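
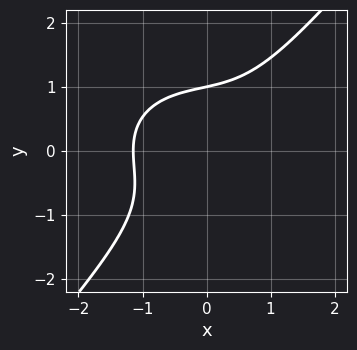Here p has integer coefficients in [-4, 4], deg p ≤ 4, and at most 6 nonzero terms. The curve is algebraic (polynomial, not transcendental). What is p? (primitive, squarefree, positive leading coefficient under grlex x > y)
2*x^3 + 2*x*y^2 - 3*y^3 + 3

1. The degree is 3 — the shape is more complex than any degree-2 curve.
2. Reading off the gridlines: one y-axis crossing is at y = 1.
3. Solving for integer coefficients yields p as stated.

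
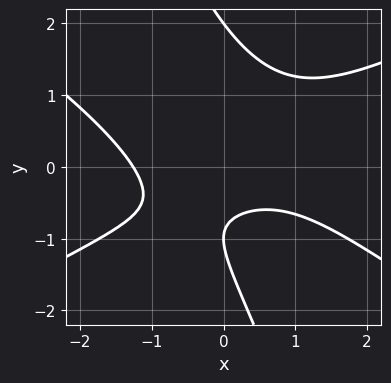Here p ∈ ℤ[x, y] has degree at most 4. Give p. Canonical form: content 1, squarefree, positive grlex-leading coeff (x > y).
(a) deg p = 3.
(b) From the axis intercepts and sections: among the integer gridlines, it crosses the y-axis at y ∈ {-1, 2}.
(c) Solving for integer coefficients yields p as stated.

x^3 - 3*x*y^2 - y^3 + 3*y + 2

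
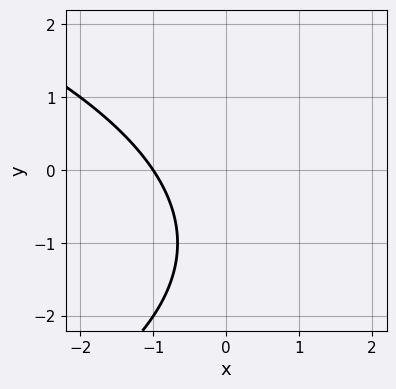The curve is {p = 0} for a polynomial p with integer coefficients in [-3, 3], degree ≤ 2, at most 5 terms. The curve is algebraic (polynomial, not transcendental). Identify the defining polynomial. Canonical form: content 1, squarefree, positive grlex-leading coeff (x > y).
y^2 + 3*x + 2*y + 3

1. Degree: a generic line meets the curve in up to 2 points, so deg p = 2.
2. Observable constraints: one x-axis crossing is at x = -1; the curve avoids every integer y-axis point in the box.
3. Assembling these constraints gives the stated polynomial.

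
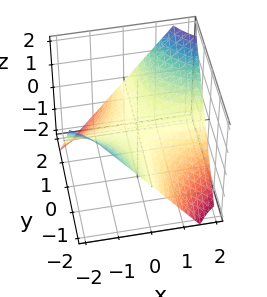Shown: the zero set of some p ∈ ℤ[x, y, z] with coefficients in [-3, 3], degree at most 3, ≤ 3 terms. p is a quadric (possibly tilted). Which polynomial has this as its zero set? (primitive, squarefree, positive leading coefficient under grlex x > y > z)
1. The degree is 2 — the shape is more complex than any degree-1 surface.
2. Observable constraints: one z-axis crossing is at z = 0; the visible y-axis segment lies entirely on the surface; every point of the x-axis in the box is on the surface.
3. Assembling these constraints gives the stated polynomial.

2*x*y - 3*z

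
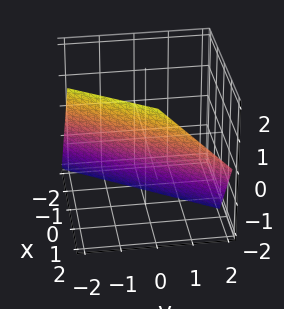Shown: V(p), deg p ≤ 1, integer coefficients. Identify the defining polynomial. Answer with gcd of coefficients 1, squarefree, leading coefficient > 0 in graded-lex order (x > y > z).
3*x - 2*y - 2*z - 2

The degree is 1 — every cross-section is a straight line — this is a plane.
Reading off the gridlines: it meets the y-axis at y = -1 (among the integer gridlines); it crosses the z-axis at the gridline z = -1.
Fitting integer coefficients to these (and the overall shape) gives p.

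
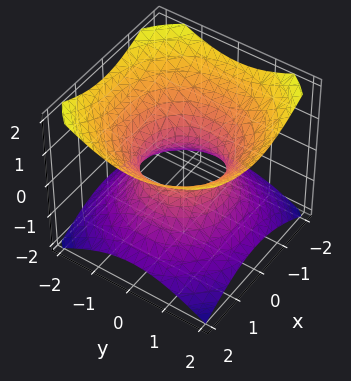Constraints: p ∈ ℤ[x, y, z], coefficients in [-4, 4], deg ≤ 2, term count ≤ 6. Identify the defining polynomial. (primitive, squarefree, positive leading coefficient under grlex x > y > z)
2*x^2 + 2*y^2 - 3*z^2 - 2

1. Degree: the shape is more complex than any degree-1 surface, so deg p = 2.
2. Symmetry: the z-axis is an axis of rotation, so x and y enter only as x² + y².
3. Checking where it meets the axes: it misses every integer gridline on the z-axis; a circular section at z = 0 has radius exactly 1; among the integer gridlines, it crosses the y-axis at y ∈ {-1, 1}; the x-axis gridline crossings are at x ∈ {-1, 1}.
4. Assembling these constraints gives the stated polynomial.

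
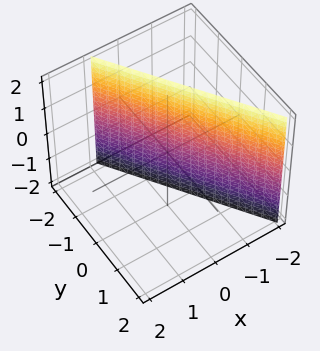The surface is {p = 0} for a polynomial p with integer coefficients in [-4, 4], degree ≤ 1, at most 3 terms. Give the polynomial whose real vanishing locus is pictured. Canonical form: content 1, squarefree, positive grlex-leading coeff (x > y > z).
3*x + 2*y + 2

(a) deg p = 1. The surface is flat (a plane).
(b) Checking where it meets the axes: one y-axis crossing is at y = -1; it misses every integer gridline on the z-axis.
(c) Solving for integer coefficients yields p as stated.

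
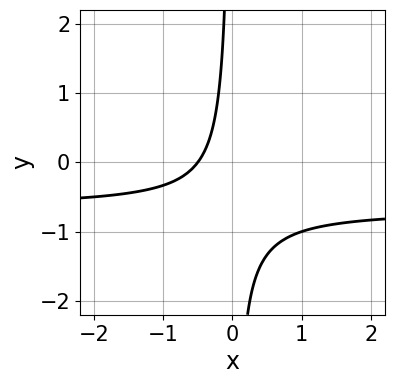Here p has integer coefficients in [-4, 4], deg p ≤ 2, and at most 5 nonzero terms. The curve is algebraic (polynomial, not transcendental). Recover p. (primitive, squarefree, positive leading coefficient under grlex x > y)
3*x*y + 2*x + 1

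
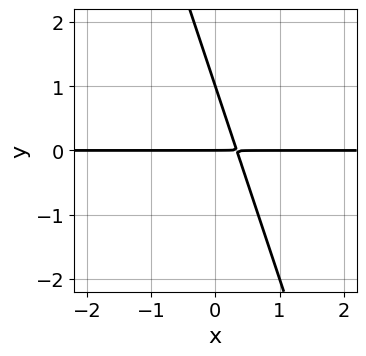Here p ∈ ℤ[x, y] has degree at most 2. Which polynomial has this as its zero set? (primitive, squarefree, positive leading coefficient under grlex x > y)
3*x*y + y^2 - y

First, degree: no degree-1 curve has this shape, so deg p = 2.
Then, from the visible intercepts: the visible x-axis segment lies entirely on the curve; among the integer gridlines, it crosses the y-axis at y ∈ {0, 1}.
Finally, solving for integer coefficients yields p as stated.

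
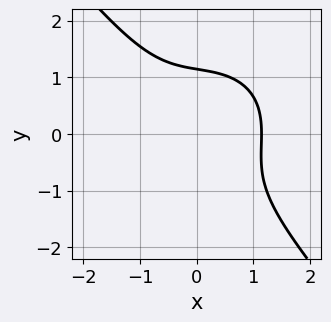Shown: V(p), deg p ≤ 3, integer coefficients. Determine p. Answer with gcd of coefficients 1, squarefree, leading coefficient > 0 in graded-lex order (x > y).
2*x^3 + x*y^2 + 2*y^3 - 3

First, deg p = 3. A generic line meets the curve in up to 3 points.
Finally, the integer polynomial consistent with all of this is the stated p.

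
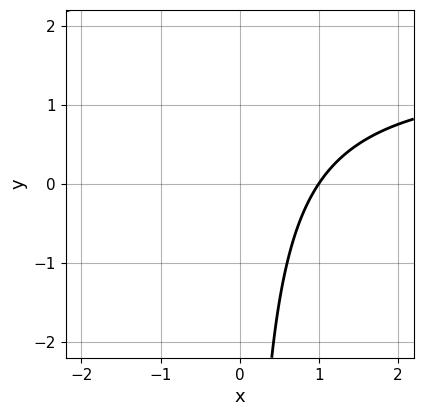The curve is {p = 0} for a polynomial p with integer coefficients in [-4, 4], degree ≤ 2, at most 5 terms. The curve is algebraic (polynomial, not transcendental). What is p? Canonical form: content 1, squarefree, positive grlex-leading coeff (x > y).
2*x*y - 3*x + 3

1. deg p = 2. No degree-1 curve has this shape.
2. Observable constraints: it meets the x-axis at x = 1 (among the integer gridlines); no y-intercept at any integer in the box.
3. These observations pin down the coefficients.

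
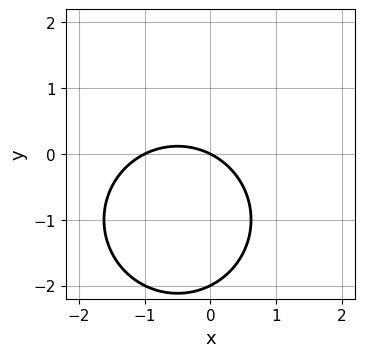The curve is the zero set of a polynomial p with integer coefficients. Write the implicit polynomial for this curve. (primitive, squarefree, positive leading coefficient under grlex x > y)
(a) deg p = 2. The shape is more complex than any degree-1 curve.
(b) Against the integer gridlines: among the integer gridlines, it crosses the y-axis at y ∈ {-2, 0}; the x-axis gridline crossings are at x ∈ {-1, 0}.
(c) Together with the visible shape, these determine p as stated.

x^2 + y^2 + x + 2*y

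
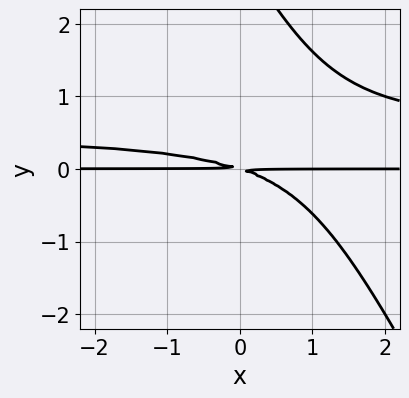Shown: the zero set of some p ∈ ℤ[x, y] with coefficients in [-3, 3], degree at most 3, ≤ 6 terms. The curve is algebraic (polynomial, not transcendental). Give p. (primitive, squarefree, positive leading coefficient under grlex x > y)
1. The degree is 3 — no degree-2 curve has this shape.
2. Reading off the gridlines: the visible x-axis segment lies entirely on the curve.
3. Putting this together gives p.

2*x*y^2 + y^3 - x*y - 3*y^2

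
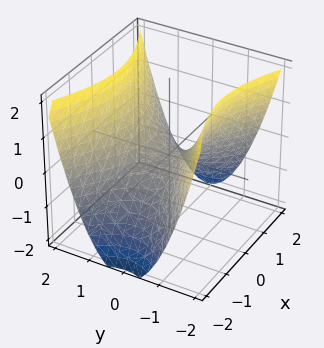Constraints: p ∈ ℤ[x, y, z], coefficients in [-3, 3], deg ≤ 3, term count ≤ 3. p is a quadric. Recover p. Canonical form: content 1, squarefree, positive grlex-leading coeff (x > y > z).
The degree is 2 — a hyperbolic paraboloid; a quadric.
Symmetries: it's symmetric under y → −y, forcing even powers of y; the x ↦ −x reflection is a symmetry, so x appears only in even powers.
From the axis intercepts and sections: one y-axis crossing is at y = 0; it meets the x-axis at x = 0 (among the integer gridlines).
These observations pin down the coefficients.

x^2 - 2*y^2 + 2*z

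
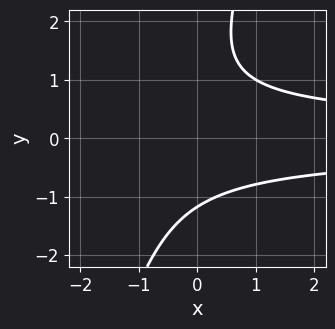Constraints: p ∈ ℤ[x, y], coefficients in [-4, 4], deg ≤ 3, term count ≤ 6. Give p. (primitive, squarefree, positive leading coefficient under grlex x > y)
First, degree: no degree-2 curve has this shape, so deg p = 3.
Then, against the integer gridlines: no x-intercept at any integer in the box.
Finally, putting this together gives p.

3*x*y^2 - y^3 + y^2 - 3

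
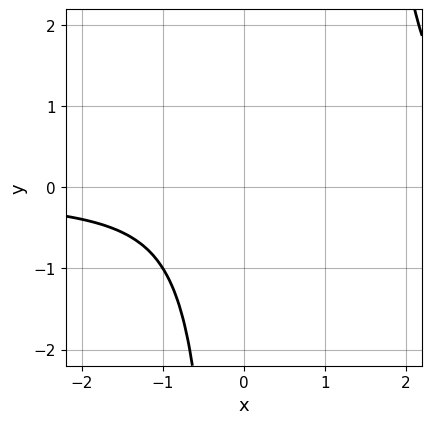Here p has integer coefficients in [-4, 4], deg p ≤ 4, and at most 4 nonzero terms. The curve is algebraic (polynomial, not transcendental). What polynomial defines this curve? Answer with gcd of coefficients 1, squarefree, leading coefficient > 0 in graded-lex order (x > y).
2*x^3*y - 3*x^2*y - 2*x^2 - 3

The degree is 4 — no degree-3 curve has this shape.
From the visible intercepts: no x-intercept at any integer in the box; the curve avoids every integer y-axis point in the box.
Fitting integer coefficients to these (and the overall shape) gives p.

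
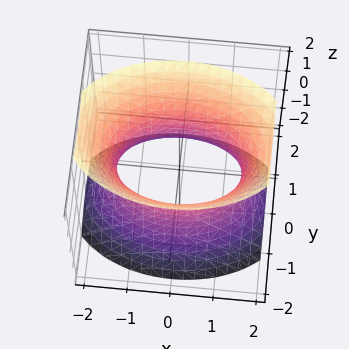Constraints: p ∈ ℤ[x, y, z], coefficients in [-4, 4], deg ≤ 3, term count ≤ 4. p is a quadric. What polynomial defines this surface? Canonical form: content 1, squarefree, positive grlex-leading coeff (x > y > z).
x^2 + 2*y^2 - z^2 - 2

First, deg p = 2. An hourglass — one-sheet hyperboloid; a quadric.
Then, symmetries: mirror symmetry z ↦ −z ⇒ only even powers of z; it's symmetric under y → −y, forcing even powers of y; it's symmetric under x → −x, forcing even powers of x.
Then, against the integer gridlines: the y-axis gridline crossings are at y ∈ {-1, 1}; it misses every integer gridline on the z-axis.
Finally, putting this together gives p.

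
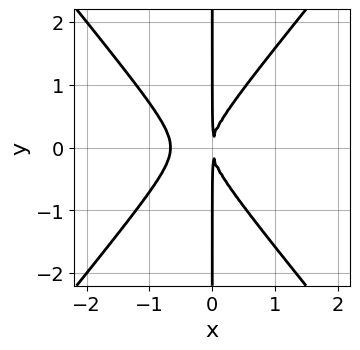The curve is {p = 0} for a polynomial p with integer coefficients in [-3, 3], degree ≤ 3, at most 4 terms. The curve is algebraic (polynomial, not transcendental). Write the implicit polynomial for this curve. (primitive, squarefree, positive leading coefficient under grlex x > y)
3*x^3 - 2*x*y^2 + 2*x^2

deg p = 3. No degree-2 curve has this shape.
Symmetries: the y ↦ −y reflection is a symmetry, so y appears only in even powers.
Observable constraints: every point of the y-axis in the box is on the curve.
These observations pin down the coefficients.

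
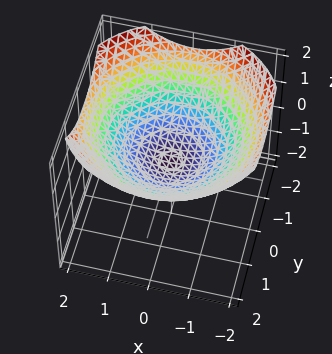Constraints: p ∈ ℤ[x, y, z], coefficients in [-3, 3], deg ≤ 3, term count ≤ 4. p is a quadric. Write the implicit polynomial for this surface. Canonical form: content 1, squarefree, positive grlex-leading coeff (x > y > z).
First, degree: a single bowl opening along one axis; a quadric, so deg p = 2.
Then, symmetries: every cross-section ⟂ z is a circle, so x, y appear only via x² + y².
Next, from the visible intercepts: one z-axis crossing is at z = 0; it crosses the y-axis at the gridline y = 0; it crosses the x-axis at the gridline x = 0.
Finally, assembling these constraints gives the stated polynomial.

x^2 + y^2 - 3*z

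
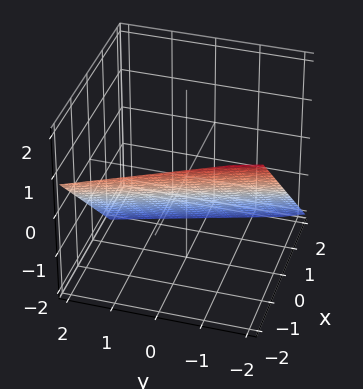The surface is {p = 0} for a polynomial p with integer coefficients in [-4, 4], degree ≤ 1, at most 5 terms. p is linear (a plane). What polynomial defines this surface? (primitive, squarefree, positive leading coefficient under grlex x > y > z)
3*x + y + 3*z + 2

1. The degree is 1 — every cross-section is a straight line — this is a plane.
2. Reading off the gridlines: it crosses the y-axis at the gridline y = -2.
3. Solving for integer coefficients yields p as stated.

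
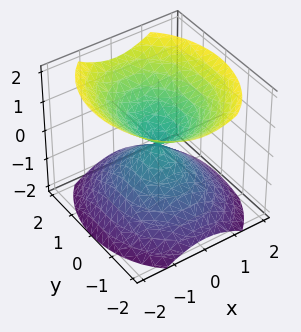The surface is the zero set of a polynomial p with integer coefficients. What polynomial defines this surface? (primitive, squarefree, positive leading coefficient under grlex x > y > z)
3*x^2 + 2*y^2 - 3*z^2

I count 2 distinct pieces. They look like related sheets of one shape, so recover p as a whole.
deg p = 2. Two nappes meeting at a single point; a quadric.
Symmetries: mirror symmetry y ↦ −y ⇒ only even powers of y; the z ↦ −z reflection is a symmetry, so z appears only in even powers; it's symmetric under x → −x, forcing even powers of x.
Reading off the gridlines: one z-axis crossing is at z = 0; one y-axis crossing is at y = 0.
Together with the visible shape, these determine p as stated.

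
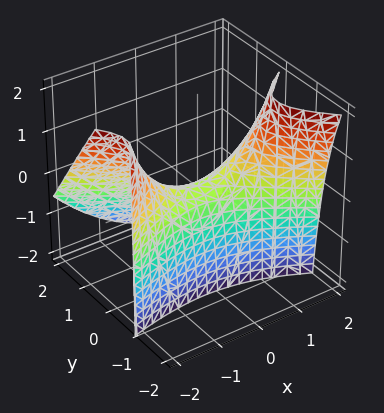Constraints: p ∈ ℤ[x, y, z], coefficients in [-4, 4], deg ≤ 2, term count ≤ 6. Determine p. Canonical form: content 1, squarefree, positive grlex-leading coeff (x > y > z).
x^2 - x*y - 3*y^2 - 2*y*z - 2*z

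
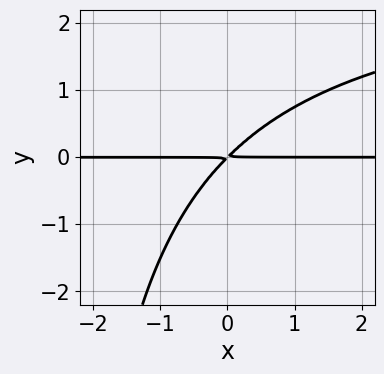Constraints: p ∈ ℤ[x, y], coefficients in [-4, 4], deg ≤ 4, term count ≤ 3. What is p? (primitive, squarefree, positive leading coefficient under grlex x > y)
1. The degree is 3 — the shape is more complex than any degree-2 curve.
2. From the axis intercepts and sections: every point of the x-axis in the box is on the curve.
3. Together with the visible shape, these determine p as stated.

x*y^2 - 3*x*y + 3*y^2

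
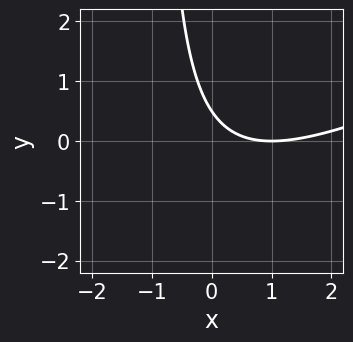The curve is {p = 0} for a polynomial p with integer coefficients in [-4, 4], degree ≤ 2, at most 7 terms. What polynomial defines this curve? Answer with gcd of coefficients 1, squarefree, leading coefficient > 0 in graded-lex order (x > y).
First, degree: no degree-1 curve has this shape, so deg p = 2.
Then, against the integer gridlines: one x-axis crossing is at x = 1.
Finally, the integer polynomial consistent with all of this is the stated p.

x^2 - 2*x*y - 2*x - 2*y + 1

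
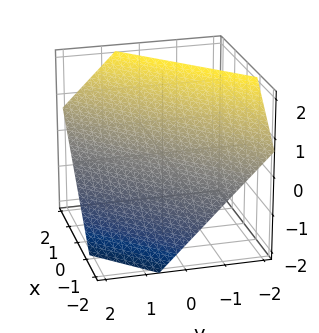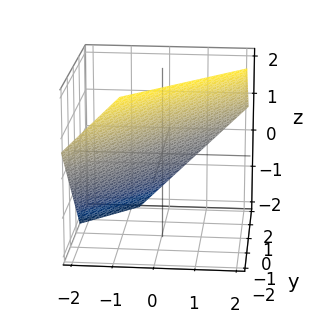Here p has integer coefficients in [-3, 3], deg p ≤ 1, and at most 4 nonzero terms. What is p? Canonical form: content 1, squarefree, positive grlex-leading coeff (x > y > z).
deg p = 1. The surface is flat (a plane).
The integer polynomial consistent with all of this is the stated p.

3*x - 3*y - 3*z + 2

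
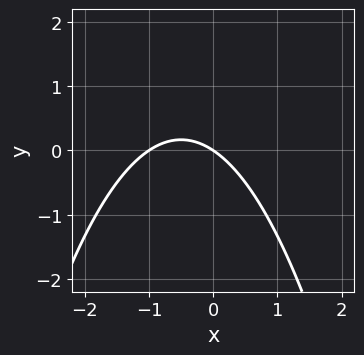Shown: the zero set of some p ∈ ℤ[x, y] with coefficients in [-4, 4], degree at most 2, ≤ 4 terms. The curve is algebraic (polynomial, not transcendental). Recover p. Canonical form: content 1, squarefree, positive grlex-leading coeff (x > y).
2*x^2 + 2*x + 3*y

(a) The degree is 2 — a generic line meets the curve in up to 2 points.
(b) From the visible intercepts: among the integer gridlines, it crosses the x-axis at x ∈ {-1, 0}; it crosses the y-axis at the gridline y = 0.
(c) Matching integer coefficients to the picture gives p.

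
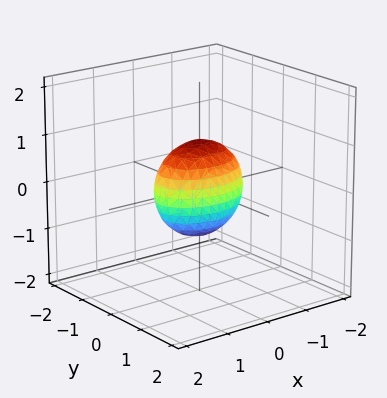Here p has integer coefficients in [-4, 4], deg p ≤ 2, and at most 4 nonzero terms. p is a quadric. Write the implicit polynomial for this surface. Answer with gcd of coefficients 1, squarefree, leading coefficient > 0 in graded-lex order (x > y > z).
x^2 + 2*y^2 + z^2 - 1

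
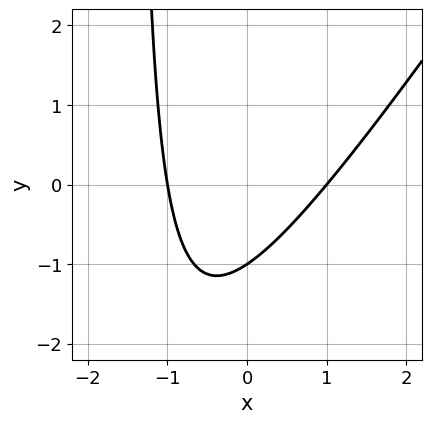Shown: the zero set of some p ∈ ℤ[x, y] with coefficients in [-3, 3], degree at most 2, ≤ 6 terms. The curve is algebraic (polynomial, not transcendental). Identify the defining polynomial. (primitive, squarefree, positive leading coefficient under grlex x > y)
(a) deg p = 2.
(b) From the visible intercepts: the x-axis gridline crossings are at x ∈ {-1, 1}; one y-axis crossing is at y = -1.
(c) Fitting integer coefficients to these (and the overall shape) gives p.

3*x^2 - 2*x*y - 3*y - 3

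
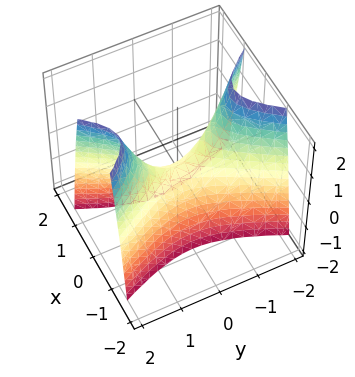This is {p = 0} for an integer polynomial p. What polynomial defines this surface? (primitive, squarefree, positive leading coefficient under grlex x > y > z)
1. Degree: a saddle surface; a quadric, so deg p = 2.
2. Symmetries: mirror symmetry x ↦ −x ⇒ only even powers of x; the y ↦ −y reflection is a symmetry, so y appears only in even powers.
3. From the visible intercepts: one z-axis crossing is at z = 0; it meets the y-axis at y = 0 (among the integer gridlines).
4. Assembling these constraints gives the stated polynomial.

3*x^2 - y^2 + z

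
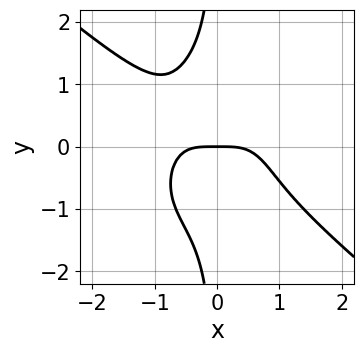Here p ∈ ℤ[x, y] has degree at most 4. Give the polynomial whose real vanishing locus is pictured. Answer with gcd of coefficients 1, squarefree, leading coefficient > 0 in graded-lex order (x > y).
The degree is 4 — a generic line meets the curve in up to 4 points.
Checking where it meets the axes: one y-axis crossing is at y = 0; it meets the x-axis at x = 0 (among the integer gridlines).
Together with the visible shape, these determine p as stated.

2*x^4 + x^3*y + 2*x*y^3 + 2*y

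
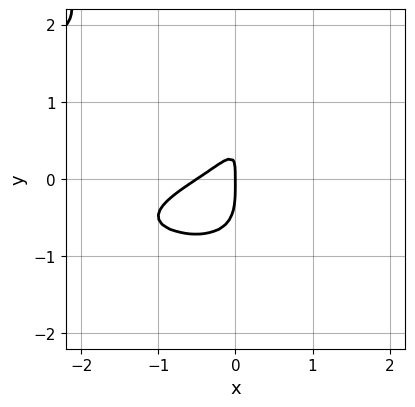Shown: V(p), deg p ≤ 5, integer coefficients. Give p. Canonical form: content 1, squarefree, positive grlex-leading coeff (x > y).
3*x*y^3 + 2*y^4 + 2*x^2 - 3*x*y + x

First, degree: a generic line meets the curve in up to 4 points, so deg p = 4.
Next, against the integer gridlines: it meets the x-axis at x = 0 (among the integer gridlines); one y-axis crossing is at y = 0.
Finally, assembling these constraints gives the stated polynomial.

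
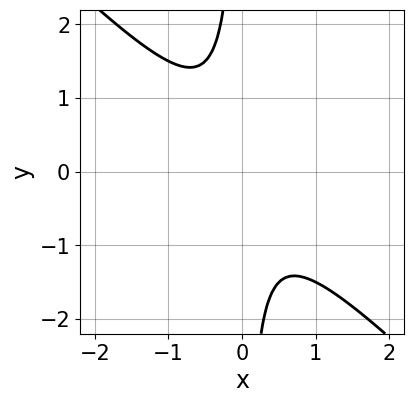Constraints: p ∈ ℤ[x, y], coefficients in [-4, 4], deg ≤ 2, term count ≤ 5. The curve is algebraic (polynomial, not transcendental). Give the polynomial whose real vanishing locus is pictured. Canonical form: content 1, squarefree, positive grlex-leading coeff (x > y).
2*x^2 + 2*x*y + 1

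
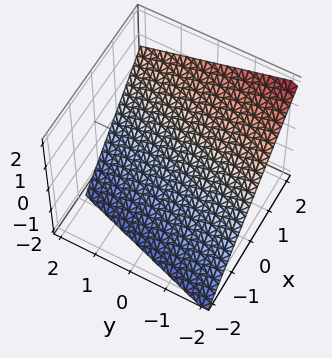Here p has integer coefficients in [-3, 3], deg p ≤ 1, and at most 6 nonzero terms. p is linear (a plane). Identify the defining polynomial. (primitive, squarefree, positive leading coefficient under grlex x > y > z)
1. Degree: every cross-section is a straight line — this is a plane, so deg p = 1.
2. From the axis intercepts and sections: it crosses the y-axis at the gridline y = -2.
3. Together with the visible shape, these determine p as stated.

3*x - y - 3*z - 2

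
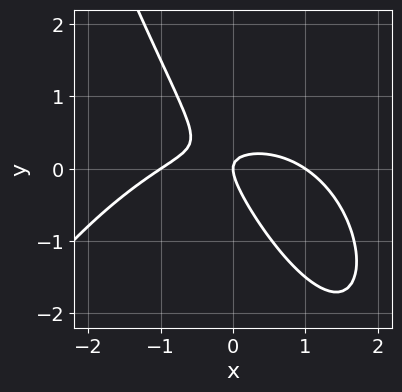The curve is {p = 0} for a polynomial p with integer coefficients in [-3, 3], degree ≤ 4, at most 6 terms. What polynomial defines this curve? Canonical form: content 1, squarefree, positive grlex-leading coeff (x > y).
x^3 + 3*x*y + 2*y^2 - x

First, degree: a generic line meets the curve in up to 3 points, so deg p = 3.
Then, against the integer gridlines: it crosses the y-axis at the gridline y = 0; among the integer gridlines, it crosses the x-axis at x ∈ {-1, 0, 1}.
Finally, matching integer coefficients to the picture gives p.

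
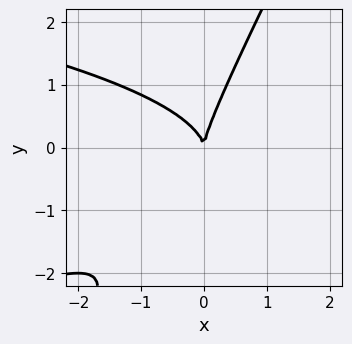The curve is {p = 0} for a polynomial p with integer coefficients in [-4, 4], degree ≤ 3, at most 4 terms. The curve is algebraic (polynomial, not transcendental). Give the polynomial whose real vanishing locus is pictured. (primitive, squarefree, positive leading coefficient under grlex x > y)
2*x*y^2 - y^3 + 2*x^2

The degree is 3 — the shape is more complex than any degree-2 curve.
From the axis intercepts and sections: it meets the y-axis at y = 0 (among the integer gridlines); one x-axis crossing is at x = 0.
The integer polynomial consistent with all of this is the stated p.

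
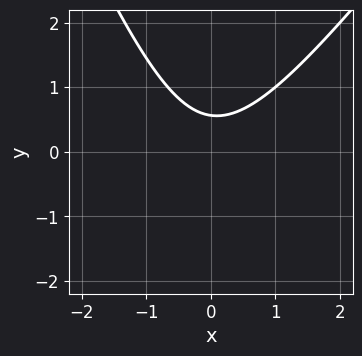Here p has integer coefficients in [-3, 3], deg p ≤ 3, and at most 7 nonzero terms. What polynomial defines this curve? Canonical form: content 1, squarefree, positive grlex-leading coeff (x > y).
3*x^2 - x*y - y^2 - 3*y + 2

deg p = 2. A generic line meets the curve in up to 2 points.
From the visible intercepts: the curve avoids every integer x-axis point in the box.
Together with the visible shape, these determine p as stated.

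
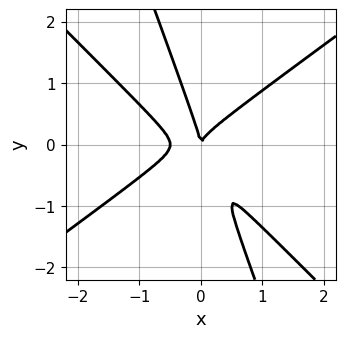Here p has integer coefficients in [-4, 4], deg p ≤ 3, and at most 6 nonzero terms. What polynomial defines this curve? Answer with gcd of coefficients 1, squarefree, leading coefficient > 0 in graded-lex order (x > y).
First, the degree is 3 — a generic line meets the curve in up to 3 points.
Then, observable constraints: it crosses the y-axis at the gridline y = 0; it crosses the x-axis at the gridline x = 0.
Finally, fitting integer coefficients to these (and the overall shape) gives p.

2*x^3 - 3*x*y^2 - y^3 + x^2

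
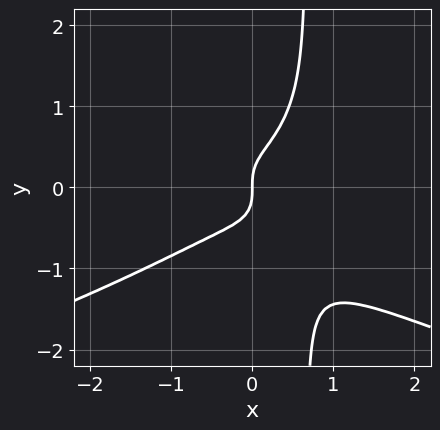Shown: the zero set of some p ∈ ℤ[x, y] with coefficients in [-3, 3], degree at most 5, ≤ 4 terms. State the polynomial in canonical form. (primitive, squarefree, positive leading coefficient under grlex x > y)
1. Degree: the shape is more complex than any degree-3 curve, so deg p = 4.
2. From the visible intercepts: one x-axis crossing is at x = 0; one y-axis crossing is at y = 0.
3. Fitting integer coefficients to these (and the overall shape) gives p.

3*x*y^3 + 2*x^3 - 2*y^3 + x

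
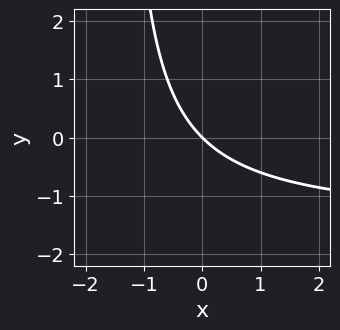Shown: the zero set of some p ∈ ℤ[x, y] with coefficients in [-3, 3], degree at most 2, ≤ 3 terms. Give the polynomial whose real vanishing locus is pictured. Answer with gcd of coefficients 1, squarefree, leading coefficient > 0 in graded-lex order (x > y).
Degree: no degree-1 curve has this shape, so deg p = 2.
Against the integer gridlines: one x-axis crossing is at x = 0; it meets the y-axis at y = 0 (among the integer gridlines).
Together with the visible shape, these determine p as stated.

2*x*y + 3*x + 3*y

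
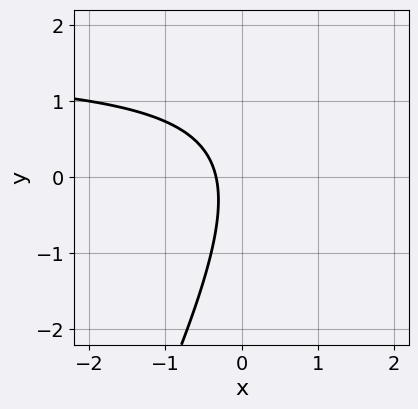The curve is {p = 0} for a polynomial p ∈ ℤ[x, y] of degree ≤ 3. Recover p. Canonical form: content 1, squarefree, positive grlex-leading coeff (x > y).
1. deg p = 2.
2. From the visible intercepts: no y-intercept at any integer in the box.
3. Assembling these constraints gives the stated polynomial.

2*x*y - y^2 - 3*x - 1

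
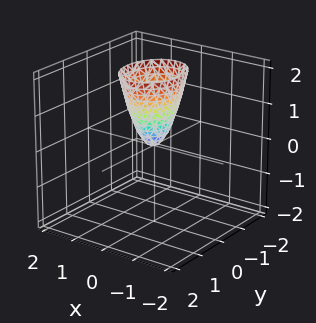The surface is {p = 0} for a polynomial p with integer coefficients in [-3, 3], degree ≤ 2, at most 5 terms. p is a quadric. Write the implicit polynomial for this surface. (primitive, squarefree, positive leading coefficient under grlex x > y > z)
3*x^2 + 2*y^2 - z

First, the degree is 2 — a single bowl opening along one axis; a quadric.
Next, symmetries: mirror symmetry y ↦ −y ⇒ only even powers of y; mirror symmetry x ↦ −x ⇒ only even powers of x.
Then, observable constraints: it crosses the y-axis at the gridline y = 0; it meets the z-axis at z = 0 (among the integer gridlines); it meets the x-axis at x = 0 (among the integer gridlines).
Finally, these observations pin down the coefficients.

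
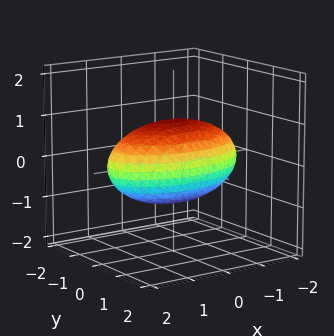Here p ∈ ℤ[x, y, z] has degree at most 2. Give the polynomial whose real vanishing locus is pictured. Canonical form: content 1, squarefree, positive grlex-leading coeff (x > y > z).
x^2 + 3*y^2 + 3*z^2 - 3

First, the degree is 2 — bounded and convex; a quadric.
Then, symmetries: mirror symmetry z ↦ −z ⇒ only even powers of z; mirror symmetry y ↦ −y ⇒ only even powers of y; the x ↦ −x reflection is a symmetry, so x appears only in even powers.
Next, reading off the gridlines: the z-axis gridline crossings are at z ∈ {-1, 1}; among the integer gridlines, it crosses the y-axis at y ∈ {-1, 1}.
Finally, matching integer coefficients to the picture gives p.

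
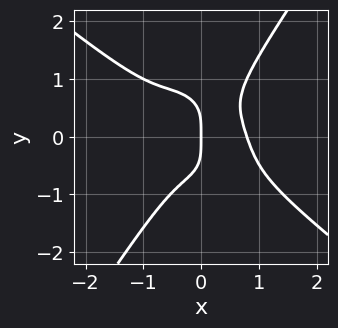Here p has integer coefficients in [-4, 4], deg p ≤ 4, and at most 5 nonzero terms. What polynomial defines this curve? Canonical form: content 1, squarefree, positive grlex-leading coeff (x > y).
First, degree: the shape is more complex than any degree-3 curve, so deg p = 4.
Next, reading off the gridlines: one x-axis crossing is at x = 0; one y-axis crossing is at y = 0.
Finally, solving for integer coefficients yields p as stated.

2*x^4 + 2*x^3*y - y^4 - x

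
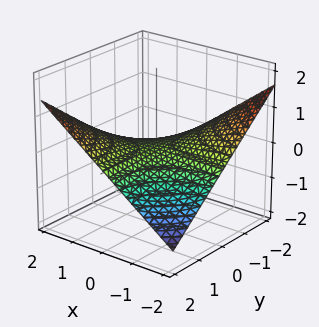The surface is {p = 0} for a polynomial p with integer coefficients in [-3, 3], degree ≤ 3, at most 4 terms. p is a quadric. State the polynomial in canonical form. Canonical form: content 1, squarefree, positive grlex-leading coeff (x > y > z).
x*y - 3*z

1. The degree is 2 — a saddle surface; a quadric.
2. From the visible intercepts: the visible x-axis segment lies entirely on the surface; the visible y-axis segment lies entirely on the surface; it meets the z-axis at z = 0 (among the integer gridlines).
3. Assembling these constraints gives the stated polynomial.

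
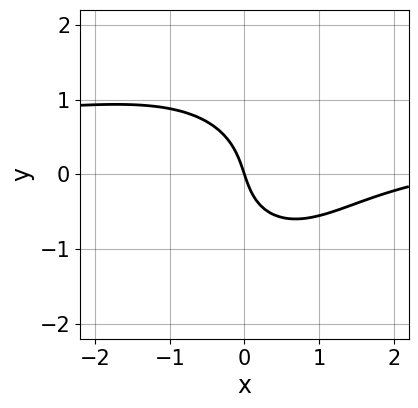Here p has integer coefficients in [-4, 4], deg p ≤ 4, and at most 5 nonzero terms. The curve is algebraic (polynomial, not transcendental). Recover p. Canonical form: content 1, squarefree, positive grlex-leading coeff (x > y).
1. deg p = 3. No degree-2 curve has this shape.
2. Observable constraints: it crosses the x-axis at the gridline x = 0; one y-axis crossing is at y = 0.
3. Together with the visible shape, these determine p as stated.

2*x^2*y + 2*y^3 - x^2 + 3*x + y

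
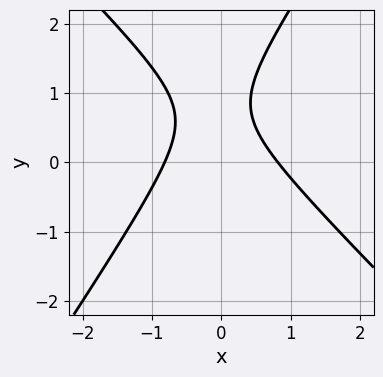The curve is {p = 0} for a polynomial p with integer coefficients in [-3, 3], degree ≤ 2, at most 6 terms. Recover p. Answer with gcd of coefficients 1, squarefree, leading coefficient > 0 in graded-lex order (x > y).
3*x^2 + x*y - 2*y^2 + 3*y - 2

First, the degree is 2 — the shape is more complex than any degree-1 curve.
Next, observable constraints: the curve avoids every integer y-axis point in the box.
Finally, solving for integer coefficients yields p as stated.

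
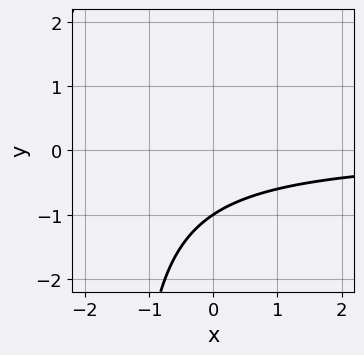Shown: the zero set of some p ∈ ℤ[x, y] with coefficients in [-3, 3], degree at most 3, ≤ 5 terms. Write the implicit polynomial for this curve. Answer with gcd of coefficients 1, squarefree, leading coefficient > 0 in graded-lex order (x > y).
2*x*y + 3*y + 3

First, the degree is 2 — a generic line meets the curve in up to 2 points.
Then, observable constraints: it misses every integer gridline on the x-axis; it meets the y-axis at y = -1 (among the integer gridlines).
Finally, assembling these constraints gives the stated polynomial.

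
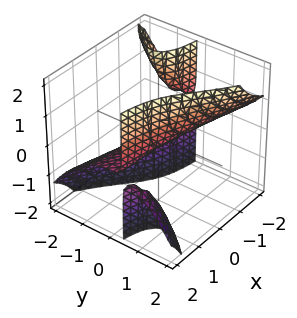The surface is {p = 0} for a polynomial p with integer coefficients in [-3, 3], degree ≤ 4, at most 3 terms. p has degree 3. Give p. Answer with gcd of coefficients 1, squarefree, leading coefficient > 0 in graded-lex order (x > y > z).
3*x*y*z + 2*y^3 - 2*z

1. There are 3 components.
2. The degree is 3 — the shape is more complex than any degree-2 surface.
3. Reading off the gridlines: one z-axis crossing is at z = 0; the visible x-axis segment lies entirely on the surface; one y-axis crossing is at y = 0.
4. Assembling these constraints gives the stated polynomial.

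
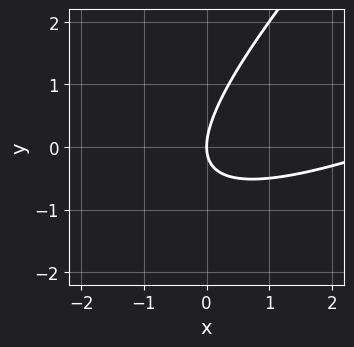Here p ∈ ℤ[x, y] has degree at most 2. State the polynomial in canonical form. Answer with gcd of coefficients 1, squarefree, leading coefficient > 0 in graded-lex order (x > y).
x^2 - 3*x*y + 2*y^2 - 3*x

First, deg p = 2. No degree-1 curve has this shape.
Then, reading off the gridlines: one y-axis crossing is at y = 0; it crosses the x-axis at the gridline x = 0.
Finally, together with the visible shape, these determine p as stated.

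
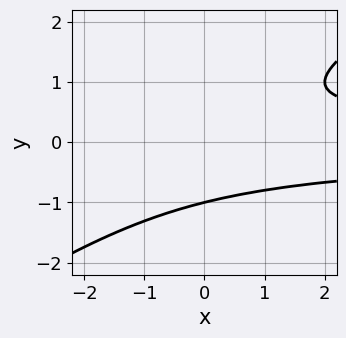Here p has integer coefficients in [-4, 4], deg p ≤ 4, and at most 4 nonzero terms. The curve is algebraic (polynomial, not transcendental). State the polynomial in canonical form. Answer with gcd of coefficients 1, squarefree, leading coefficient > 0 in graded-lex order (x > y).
2*x*y^2 - 3*y^3 + y - 2

1. deg p = 3. The shape is more complex than any degree-2 curve.
2. Against the integer gridlines: it crosses the y-axis at the gridline y = -1; it misses every integer gridline on the x-axis.
3. Assembling these constraints gives the stated polynomial.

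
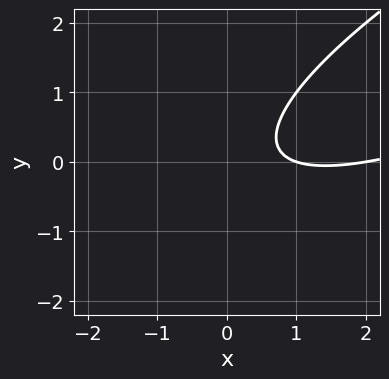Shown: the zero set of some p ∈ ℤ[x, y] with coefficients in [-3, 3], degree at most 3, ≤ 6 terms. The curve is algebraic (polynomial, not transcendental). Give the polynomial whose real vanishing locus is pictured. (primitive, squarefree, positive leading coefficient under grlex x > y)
x^2 - 3*x*y + 3*y^2 - 3*x + 2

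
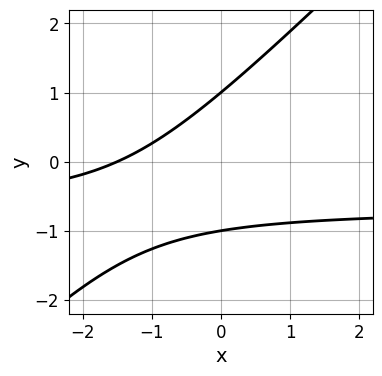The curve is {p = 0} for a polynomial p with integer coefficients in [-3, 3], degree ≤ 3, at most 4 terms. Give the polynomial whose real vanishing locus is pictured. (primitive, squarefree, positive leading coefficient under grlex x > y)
1. Degree: no degree-1 curve has this shape, so deg p = 2.
2. Against the integer gridlines: the y-axis gridline crossings are at y ∈ {-1, 1}.
3. Fitting integer coefficients to these (and the overall shape) gives p.

3*x*y - 3*y^2 + 2*x + 3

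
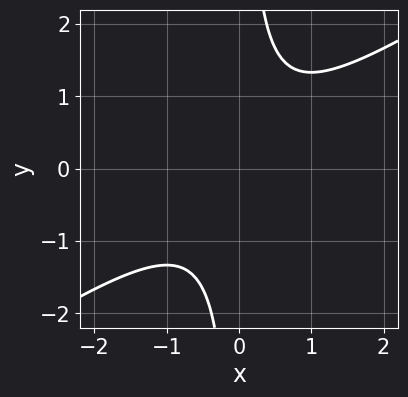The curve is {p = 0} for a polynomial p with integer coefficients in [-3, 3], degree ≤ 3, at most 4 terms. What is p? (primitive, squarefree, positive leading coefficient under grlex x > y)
2*x^2 - 3*x*y + 2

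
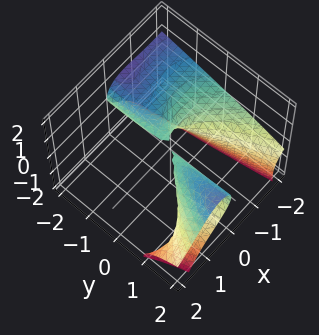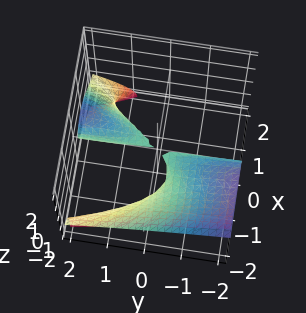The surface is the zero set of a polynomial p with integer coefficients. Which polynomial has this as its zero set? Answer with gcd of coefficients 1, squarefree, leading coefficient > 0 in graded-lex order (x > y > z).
x^3 + 3*x^2*z + 2*x^2 - 2*x*y + 3*z^2

(a) There are 2 components.
(b) deg p = 3.
(c) From the visible intercepts: it crosses the x-axis at the gridline x = -2; every point of the y-axis in the box is on the surface.
(d) Assembling these constraints gives the stated polynomial.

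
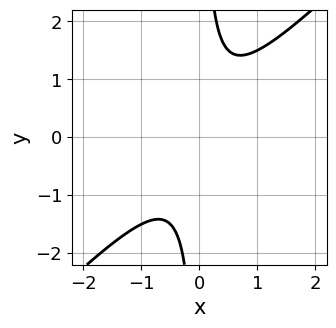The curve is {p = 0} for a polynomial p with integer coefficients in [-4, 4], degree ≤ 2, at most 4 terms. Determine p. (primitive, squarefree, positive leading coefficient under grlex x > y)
2*x^2 - 2*x*y + 1

The degree is 2 — a generic line meets the curve in up to 2 points.
Checking where it meets the axes: the curve avoids every integer y-axis point in the box; it misses every integer gridline on the x-axis.
Together with the visible shape, these determine p as stated.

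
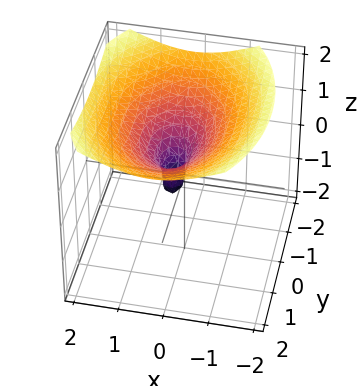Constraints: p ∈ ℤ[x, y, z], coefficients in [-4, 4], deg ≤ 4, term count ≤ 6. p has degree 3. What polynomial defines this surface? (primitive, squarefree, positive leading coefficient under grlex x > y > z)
(a) Degree: a generic line meets the surface in up to 3 points, so deg p = 3.
(b) From the axis intercepts and sections: it crosses the y-axis at the gridline y = 0; it crosses the x-axis at the gridline x = 0; it meets the z-axis at z = 0 (among the integer gridlines).
(c) Together with the visible shape, these determine p as stated.

z^3 - 2*x^2 - y^2 + x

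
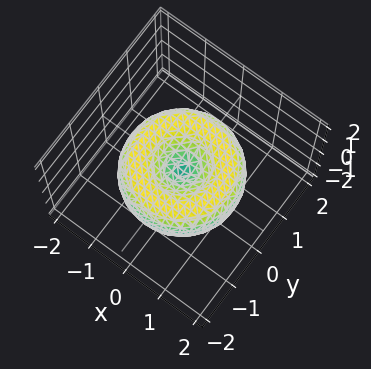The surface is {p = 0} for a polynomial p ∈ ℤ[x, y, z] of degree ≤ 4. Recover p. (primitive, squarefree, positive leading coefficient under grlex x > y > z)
x^4 + 2*x^2*y^2 + y^4 - 2*x^2 - 2*y^2 + 2*z^2

The degree is 4 — a generic line meets the surface in up to 4 points.
Symmetry: every cross-section ⟂ z is a circle, so x, y appear only via x² + y².
From the axis intercepts and sections: a circular section at z = 0 has radius between 1 and 2; it meets the z-axis at z = 0 (among the integer gridlines).
Solving for integer coefficients yields p as stated.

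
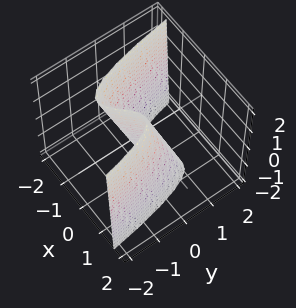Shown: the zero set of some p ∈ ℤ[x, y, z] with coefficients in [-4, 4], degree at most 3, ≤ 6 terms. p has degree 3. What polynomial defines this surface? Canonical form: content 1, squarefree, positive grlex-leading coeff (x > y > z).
First, deg p = 3. The shape is more complex than any degree-2 surface.
Next, observable constraints: the x-axis gridline crossings are at x ∈ {-1, 0, 1}; it crosses the y-axis at the gridline y = 0; it crosses the z-axis at the gridline z = 0.
Finally, fitting integer coefficients to these (and the overall shape) gives p.

3*x^3 - 3*x + 3*y + z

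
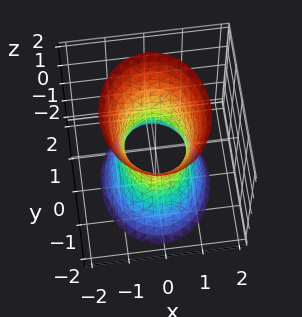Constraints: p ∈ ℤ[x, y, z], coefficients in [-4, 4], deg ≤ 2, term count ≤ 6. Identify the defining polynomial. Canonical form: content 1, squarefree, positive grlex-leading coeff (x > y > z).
3*x^2 + 2*y^2 - z^2 - 2

(a) deg p = 2. One connected sheet with a waist; a quadric.
(b) Symmetries: mirror symmetry y ↦ −y ⇒ only even powers of y; it's symmetric under z → −z, forcing even powers of z; mirror symmetry x ↦ −x ⇒ only even powers of x.
(c) Reading off the gridlines: among the integer gridlines, it crosses the y-axis at y ∈ {-1, 1}; it misses every integer gridline on the z-axis.
(d) These observations pin down the coefficients.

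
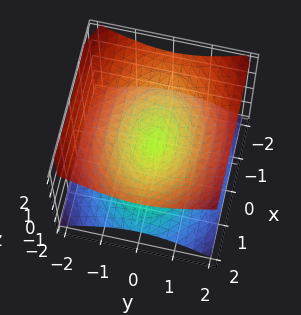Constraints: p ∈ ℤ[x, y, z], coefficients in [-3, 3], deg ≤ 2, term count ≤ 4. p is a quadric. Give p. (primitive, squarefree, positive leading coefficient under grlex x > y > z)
(a) deg p = 2. A double cone through the origin; a quadric.
(b) Symmetries: mirror symmetry x ↦ −x ⇒ only even powers of x; it's symmetric under z → −z, forcing even powers of z; the y ↦ −y reflection is a symmetry, so y appears only in even powers.
(c) From the visible intercepts: it crosses the z-axis at the gridline z = 0; it meets the y-axis at y = 0 (among the integer gridlines).
(d) Fitting integer coefficients to these (and the overall shape) gives p.

x^2 + 2*y^2 - 3*z^2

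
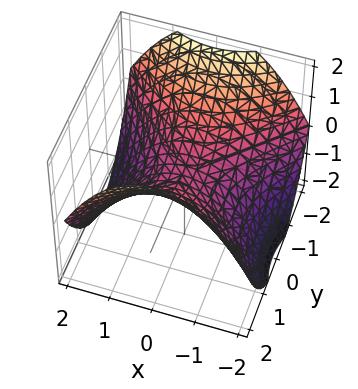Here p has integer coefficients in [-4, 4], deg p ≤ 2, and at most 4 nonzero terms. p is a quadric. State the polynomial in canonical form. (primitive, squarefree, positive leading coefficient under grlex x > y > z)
x^2 - y^2 + 2*z

deg p = 2.
Symmetries: it's symmetric under y → −y, forcing even powers of y; mirror symmetry x ↦ −x ⇒ only even powers of x.
From the visible intercepts: it meets the y-axis at y = 0 (among the integer gridlines); one x-axis crossing is at x = 0; one z-axis crossing is at z = 0.
Fitting integer coefficients to these (and the overall shape) gives p.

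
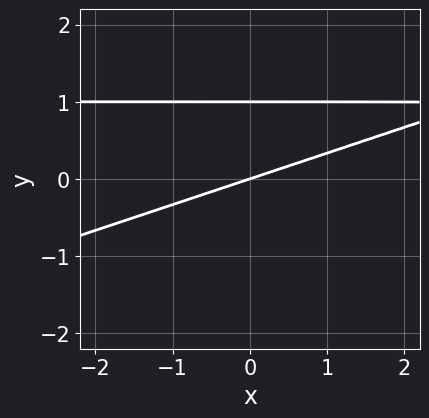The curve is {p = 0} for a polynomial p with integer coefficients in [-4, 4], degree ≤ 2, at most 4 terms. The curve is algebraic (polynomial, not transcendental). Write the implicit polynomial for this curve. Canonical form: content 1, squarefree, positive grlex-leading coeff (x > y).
(a) The degree is 2 — the shape is more complex than any degree-1 curve.
(b) From the visible intercepts: one x-axis crossing is at x = 0; the y-axis gridline crossings are at y ∈ {0, 1}.
(c) Matching integer coefficients to the picture gives p.

x*y - 3*y^2 - x + 3*y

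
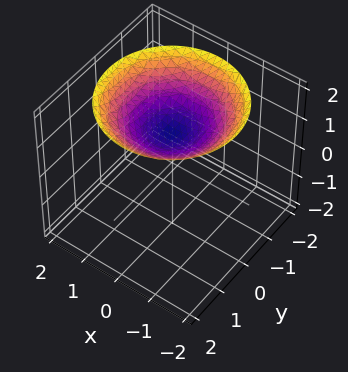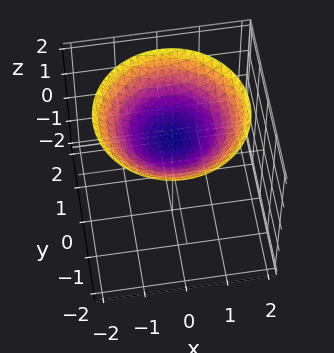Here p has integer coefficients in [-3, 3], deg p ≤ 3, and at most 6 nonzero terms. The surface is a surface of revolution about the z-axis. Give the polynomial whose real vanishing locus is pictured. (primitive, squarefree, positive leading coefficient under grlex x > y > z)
x^2 + y^2 - 3*z + 3

The degree is 2 — no degree-1 surface has this shape.
Symmetries: every cross-section ⟂ z is a circle, so x, y appear only via x² + y².
Observable constraints: a circular section at z = 2 has radius between 1 and 2; it meets the z-axis at z = 1 (among the integer gridlines); no y-intercept at any integer in the box; no x-intercept at any integer in the box.
These observations pin down the coefficients.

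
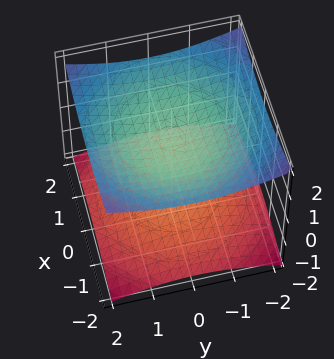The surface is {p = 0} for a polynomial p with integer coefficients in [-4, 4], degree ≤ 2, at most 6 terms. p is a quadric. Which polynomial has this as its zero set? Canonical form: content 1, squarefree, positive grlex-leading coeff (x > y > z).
First, there are 2 components. Treating them together as one polynomial.
Next, degree: two sheets facing apart; a quadric, so deg p = 2.
Then, symmetries: every cross-section ⟂ z is a circle, so x, y appear only via x² + y²; the z ↦ −z reflection is a symmetry, so z appears only in even powers.
Next, from the axis intercepts and sections: among the integer gridlines, it crosses the z-axis at z ∈ {-1, 1}; no x-intercept at any integer in the box; the surface avoids every integer y-axis point in the box.
Finally, assembling these constraints gives the stated polynomial.

x^2 + y^2 - 3*z^2 + 3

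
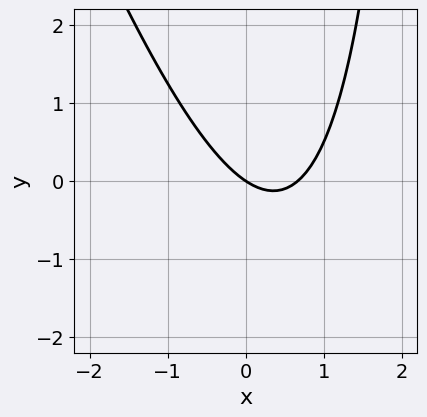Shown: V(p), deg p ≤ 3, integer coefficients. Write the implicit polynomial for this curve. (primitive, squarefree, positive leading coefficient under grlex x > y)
The degree is 2 — no degree-1 curve has this shape.
From the visible intercepts: one x-axis crossing is at x = 0; it meets the y-axis at y = 0 (among the integer gridlines).
The integer polynomial consistent with all of this is the stated p.

3*x^2 + x*y - 2*x - 3*y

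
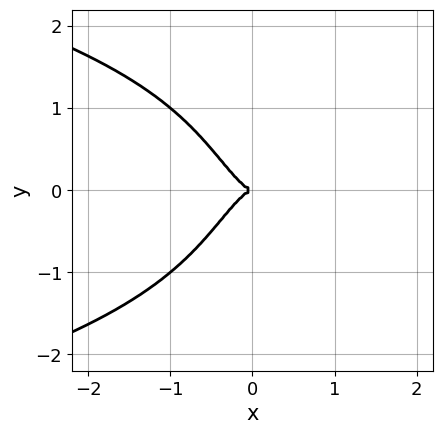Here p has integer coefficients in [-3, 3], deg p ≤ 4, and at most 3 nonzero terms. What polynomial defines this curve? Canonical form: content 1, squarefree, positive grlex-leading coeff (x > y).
1. Degree: no degree-3 curve has this shape, so deg p = 4.
2. Symmetries: mirror symmetry y ↦ −y ⇒ only even powers of y.
3. From the axis intercepts and sections: it meets the x-axis at x = 0 (among the integer gridlines); it meets the y-axis at y = 0 (among the integer gridlines).
4. Solving for integer coefficients yields p as stated.

2*x^2*y^2 + 3*x^3 + y^2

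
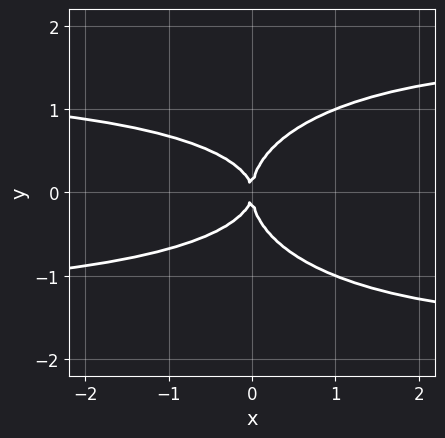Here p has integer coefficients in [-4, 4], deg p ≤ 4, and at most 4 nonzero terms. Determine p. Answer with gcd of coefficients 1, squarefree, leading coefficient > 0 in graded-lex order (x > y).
x^2*y^2 + 3*y^4 - 2*x*y^2 - 2*x^2

First, degree: the shape is more complex than any degree-3 curve, so deg p = 4.
Next, symmetries: mirror symmetry y ↦ −y ⇒ only even powers of y.
Then, checking where it meets the axes: one y-axis crossing is at y = 0; one x-axis crossing is at x = 0.
Finally, fitting integer coefficients to these (and the overall shape) gives p.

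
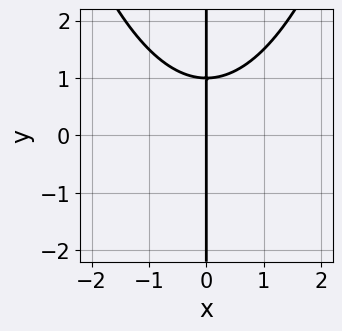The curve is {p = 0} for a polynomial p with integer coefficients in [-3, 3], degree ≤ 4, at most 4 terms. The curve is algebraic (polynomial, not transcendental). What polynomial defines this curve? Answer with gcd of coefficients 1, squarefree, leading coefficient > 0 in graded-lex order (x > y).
1. Degree: a generic line meets the curve in up to 3 points, so deg p = 3.
2. Against the integer gridlines: it meets the x-axis at x = 0 (among the integer gridlines); the visible y-axis segment lies entirely on the curve.
3. These observations pin down the coefficients.

x^3 - 2*x*y + 2*x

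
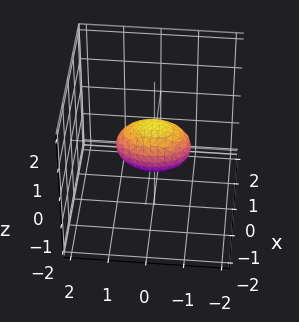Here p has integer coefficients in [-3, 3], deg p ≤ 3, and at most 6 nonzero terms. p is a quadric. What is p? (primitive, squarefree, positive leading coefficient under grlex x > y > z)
First, deg p = 2.
Next, symmetries: it's symmetric under y → −y, forcing even powers of y; the x ↦ −x reflection is a symmetry, so x appears only in even powers; mirror symmetry z ↦ −z ⇒ only even powers of z.
Next, observable constraints: among the integer gridlines, it crosses the y-axis at y ∈ {-1, 1}.
Finally, assembling these constraints gives the stated polynomial.

2*x^2 + y^2 + 2*z^2 - 1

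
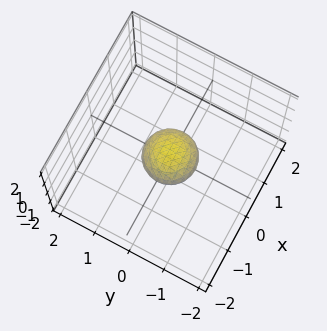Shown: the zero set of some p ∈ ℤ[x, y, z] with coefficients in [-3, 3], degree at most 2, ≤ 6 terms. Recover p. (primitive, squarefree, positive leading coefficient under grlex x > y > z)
2*x^2 + 2*y^2 + 3*z^2 - 1

First, degree: bounded and convex; a quadric, so deg p = 2.
Next, symmetries: every cross-section ⟂ z is a circle, so x, y appear only via x² + y²; the z ↦ −z reflection is a symmetry, so z appears only in even powers.
Then, observable constraints: a circular section at z = 0 has radius between 0 and 1.
Finally, the integer polynomial consistent with all of this is the stated p.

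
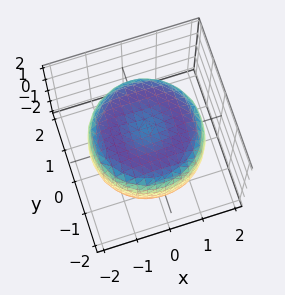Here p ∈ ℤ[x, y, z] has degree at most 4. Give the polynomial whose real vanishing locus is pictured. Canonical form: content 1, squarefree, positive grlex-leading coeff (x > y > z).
1. deg p = 4. The shape is more complex than any degree-3 surface.
2. Symmetries: every cross-section ⟂ z is a circle, so x, y appear only via x² + y².
3. Checking where it meets the axes: the z-axis gridline crossings are at z ∈ {-1, 1}; a circular section at z = -1 has radius between 1 and 2.
4. Together with the visible shape, these determine p as stated.

x^4 + 2*x^2*y^2 + y^4 - 2*x^2 - 2*y^2 + 2*z^2 - 2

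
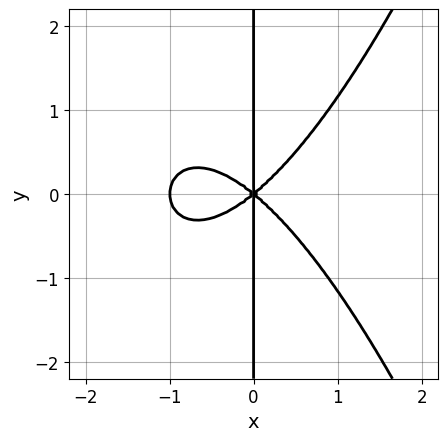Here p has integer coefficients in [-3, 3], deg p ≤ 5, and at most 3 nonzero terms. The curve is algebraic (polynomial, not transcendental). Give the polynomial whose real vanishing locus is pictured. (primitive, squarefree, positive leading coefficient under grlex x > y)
1. The degree is 4 — the shape is more complex than any degree-3 curve.
2. Symmetries: the y ↦ −y reflection is a symmetry, so y appears only in even powers.
3. From the axis intercepts and sections: the x-axis gridline crossings are at x ∈ {-1, 0}; the visible y-axis segment lies entirely on the curve.
4. Matching integer coefficients to the picture gives p.

2*x^4 + 2*x^3 - 3*x*y^2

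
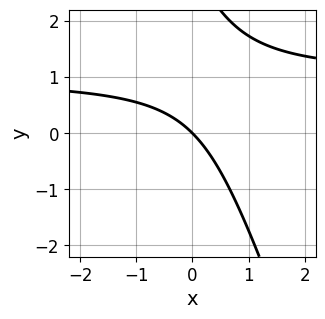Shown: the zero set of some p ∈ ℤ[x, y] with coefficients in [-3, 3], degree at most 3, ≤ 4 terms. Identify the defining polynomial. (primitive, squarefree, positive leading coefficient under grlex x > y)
3*x*y + y^2 - 3*x - 3*y

1. deg p = 2. The shape is more complex than any degree-1 curve.
2. Observable constraints: it meets the y-axis at y = 0 (among the integer gridlines); it crosses the x-axis at the gridline x = 0.
3. These observations pin down the coefficients.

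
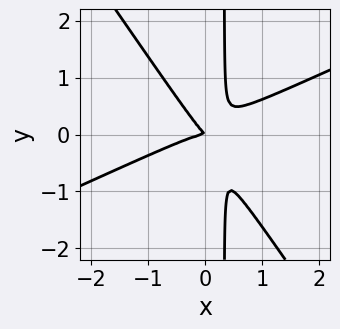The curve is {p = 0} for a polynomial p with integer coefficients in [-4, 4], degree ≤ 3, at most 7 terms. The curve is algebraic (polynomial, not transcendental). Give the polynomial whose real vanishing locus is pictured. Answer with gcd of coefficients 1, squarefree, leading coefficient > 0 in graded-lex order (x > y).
2*x^3 - 3*x^2*y - 3*x*y^2 + x*y + y^2

1. The degree is 3 — the shape is more complex than any degree-2 curve.
2. Checking where it meets the axes: one y-axis crossing is at y = 0; one x-axis crossing is at x = 0.
3. These observations pin down the coefficients.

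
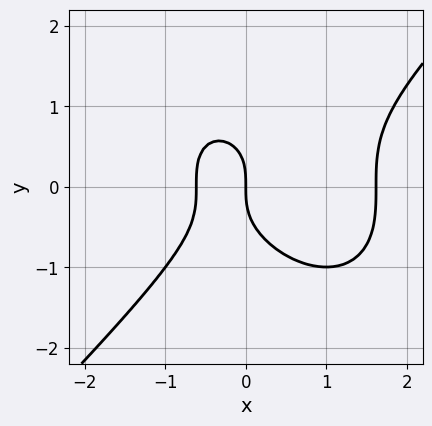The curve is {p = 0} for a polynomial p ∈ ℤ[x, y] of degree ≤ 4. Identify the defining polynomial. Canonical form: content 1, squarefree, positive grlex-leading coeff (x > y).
x^3 - y^3 - x^2 - x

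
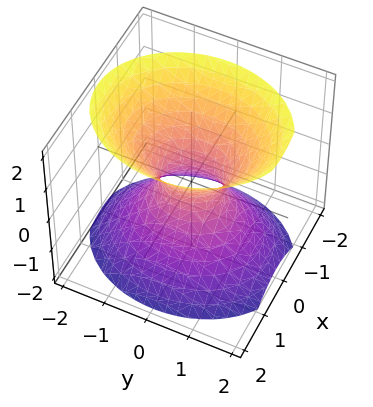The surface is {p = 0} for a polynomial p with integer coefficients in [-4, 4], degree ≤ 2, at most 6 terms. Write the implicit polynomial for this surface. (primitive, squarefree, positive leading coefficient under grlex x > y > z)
3*x^2 + 2*y^2 - 2*z^2 - 1

(a) deg p = 2. One connected sheet with a waist; a quadric.
(b) Symmetries: the z ↦ −z reflection is a symmetry, so z appears only in even powers; it's symmetric under y → −y, forcing even powers of y; the x ↦ −x reflection is a symmetry, so x appears only in even powers.
(c) Observable constraints: the surface avoids every integer z-axis point in the box.
(d) The integer polynomial consistent with all of this is the stated p.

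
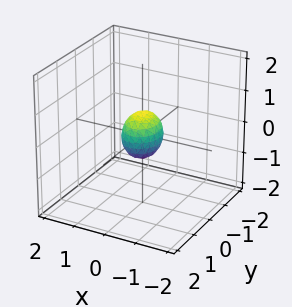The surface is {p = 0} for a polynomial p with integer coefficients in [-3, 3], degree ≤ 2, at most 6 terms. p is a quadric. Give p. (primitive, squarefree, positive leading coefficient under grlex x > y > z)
3*x^2 + 2*y^2 + 2*z^2 - 1

(a) The degree is 2 — a closed, bounded, convex surface; a quadric.
(b) Symmetries: it's symmetric under x → −x, forcing even powers of x; it's symmetric under y → −y, forcing even powers of y; mirror symmetry z ↦ −z ⇒ only even powers of z.
(c) Matching integer coefficients to the picture gives p.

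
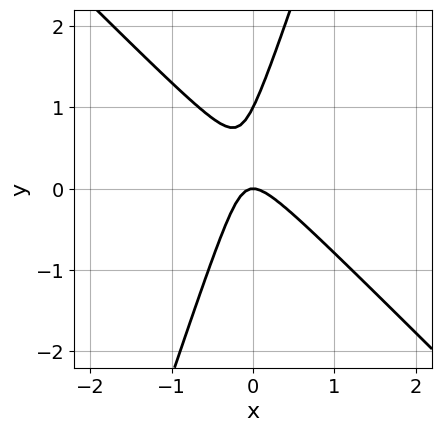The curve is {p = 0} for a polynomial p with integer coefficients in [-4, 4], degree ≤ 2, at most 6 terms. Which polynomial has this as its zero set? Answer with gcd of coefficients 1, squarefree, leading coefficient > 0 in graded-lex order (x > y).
3*x^2 + 2*x*y - y^2 + y

(a) deg p = 2. No degree-1 curve has this shape.
(b) Against the integer gridlines: among the integer gridlines, it crosses the y-axis at y ∈ {0, 1}; it crosses the x-axis at the gridline x = 0.
(c) These observations pin down the coefficients.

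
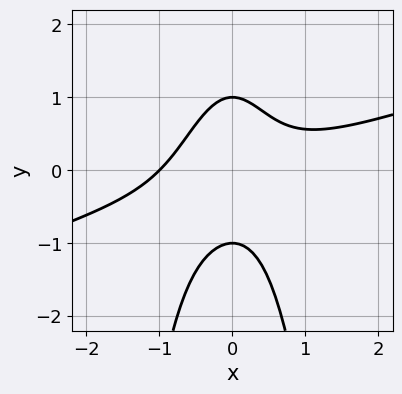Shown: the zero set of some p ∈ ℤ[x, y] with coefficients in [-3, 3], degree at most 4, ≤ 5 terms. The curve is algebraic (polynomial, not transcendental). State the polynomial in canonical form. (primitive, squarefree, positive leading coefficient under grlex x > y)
x^3 - 3*x^2*y - y^2 + 1

(a) The degree is 3 — the shape is more complex than any degree-2 curve.
(b) From the axis intercepts and sections: one x-axis crossing is at x = -1; among the integer gridlines, it crosses the y-axis at y ∈ {-1, 1}.
(c) These observations pin down the coefficients.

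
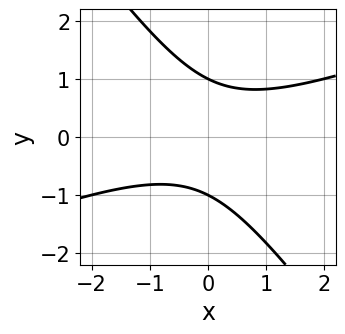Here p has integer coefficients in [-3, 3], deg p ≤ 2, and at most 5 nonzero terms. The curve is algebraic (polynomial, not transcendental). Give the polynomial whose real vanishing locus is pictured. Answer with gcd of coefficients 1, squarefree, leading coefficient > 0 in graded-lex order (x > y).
1. Degree: the shape is more complex than any degree-1 curve, so deg p = 2.
2. Reading off the gridlines: among the integer gridlines, it crosses the y-axis at y ∈ {-1, 1}; it misses every integer gridline on the x-axis.
3. Solving for integer coefficients yields p as stated.

x^2 - 2*x*y - 2*y^2 + 2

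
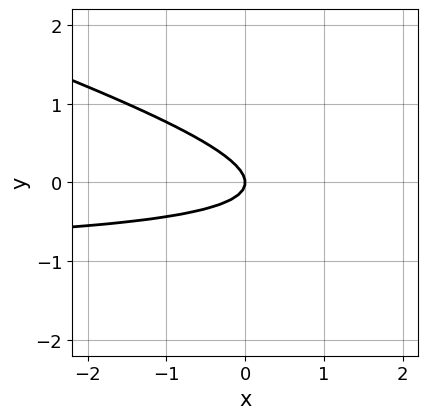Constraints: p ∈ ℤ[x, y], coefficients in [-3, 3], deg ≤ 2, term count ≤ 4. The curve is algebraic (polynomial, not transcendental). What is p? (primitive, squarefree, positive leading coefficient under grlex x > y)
x*y + 3*y^2 + x

First, the degree is 2 — the shape is more complex than any degree-1 curve.
Next, observable constraints: one y-axis crossing is at y = 0; it crosses the x-axis at the gridline x = 0.
Finally, solving for integer coefficients yields p as stated.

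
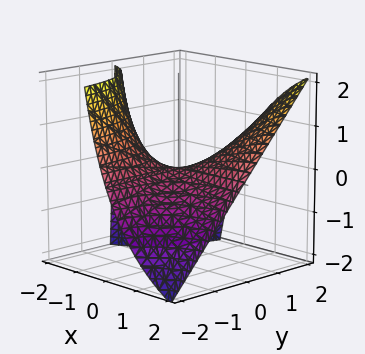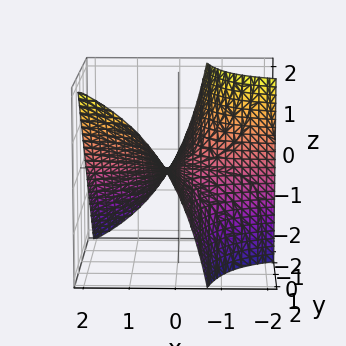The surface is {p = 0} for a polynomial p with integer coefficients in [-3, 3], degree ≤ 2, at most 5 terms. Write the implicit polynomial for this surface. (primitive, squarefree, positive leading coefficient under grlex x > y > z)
1. The degree is 2 — the shape is more complex than any degree-1 surface.
2. From the visible intercepts: it meets the z-axis at z = 0 (among the integer gridlines); every point of the y-axis in the box is on the surface; the visible x-axis segment lies entirely on the surface.
3. Fitting integer coefficients to these (and the overall shape) gives p.

2*x*y - x*z - 2*z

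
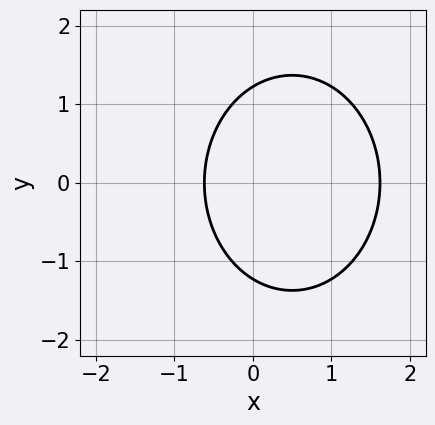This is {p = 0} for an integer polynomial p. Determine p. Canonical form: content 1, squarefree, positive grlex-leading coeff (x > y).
3*x^2 + 2*y^2 - 3*x - 3

deg p = 2.
Symmetries: the y ↦ −y reflection is a symmetry, so y appears only in even powers.
These observations pin down the coefficients.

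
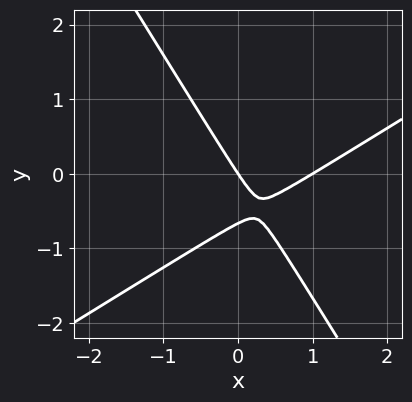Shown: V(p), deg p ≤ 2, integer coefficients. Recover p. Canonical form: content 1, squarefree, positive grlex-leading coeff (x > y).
1. The degree is 2 — a generic line meets the curve in up to 2 points.
2. Observable constraints: among the integer gridlines, it crosses the x-axis at x ∈ {0, 1}; one y-axis crossing is at y = 0.
3. The integer polynomial consistent with all of this is the stated p.

3*x^2 - 3*x*y - 3*y^2 - 3*x - 2*y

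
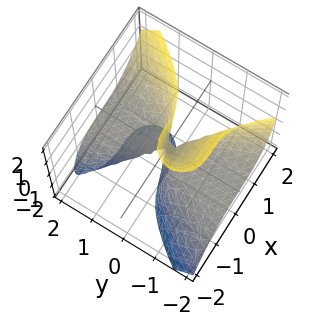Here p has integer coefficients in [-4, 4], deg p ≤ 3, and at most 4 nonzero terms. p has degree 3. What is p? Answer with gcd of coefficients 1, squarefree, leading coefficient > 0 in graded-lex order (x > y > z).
(a) deg p = 3. No degree-2 surface has this shape.
(b) From the axis intercepts and sections: the visible z-axis segment lies entirely on the surface; one x-axis crossing is at x = 0.
(c) Together with the visible shape, these determine p as stated. Check: (0, 1, 0) on the y-axis lies on the surface, and p(0, 1, 0) = 0. ✓

3*x^3 - 3*y^2*z - 2*y*z^2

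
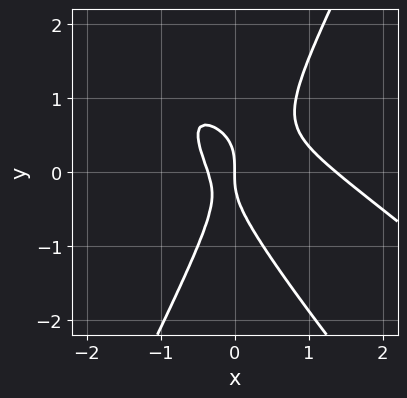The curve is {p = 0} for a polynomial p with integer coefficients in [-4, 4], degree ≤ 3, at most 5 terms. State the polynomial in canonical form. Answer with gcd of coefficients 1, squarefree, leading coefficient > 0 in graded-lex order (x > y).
2*x^3 + 3*x^2*y - y^3 - 2*x^2 - x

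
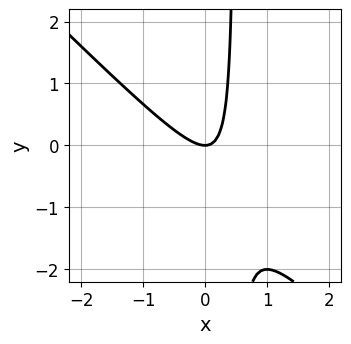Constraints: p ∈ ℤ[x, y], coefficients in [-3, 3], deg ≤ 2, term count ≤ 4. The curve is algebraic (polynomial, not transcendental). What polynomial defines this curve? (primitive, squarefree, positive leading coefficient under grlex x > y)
2*x^2 + 2*x*y - y

deg p = 2. The shape is more complex than any degree-1 curve.
Against the integer gridlines: it meets the x-axis at x = 0 (among the integer gridlines); it meets the y-axis at y = 0 (among the integer gridlines).
These observations pin down the coefficients.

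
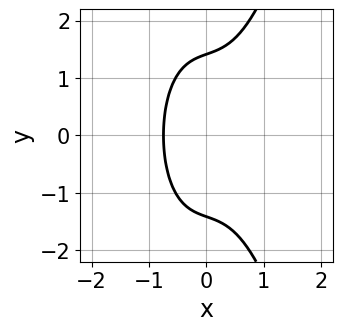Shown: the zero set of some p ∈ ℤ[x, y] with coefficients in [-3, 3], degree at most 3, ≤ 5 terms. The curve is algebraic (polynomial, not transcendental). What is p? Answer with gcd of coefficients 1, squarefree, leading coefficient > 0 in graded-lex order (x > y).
3*x^3 - y^2 + x + 2

First, the degree is 3 — no degree-2 curve has this shape.
Next, symmetries: mirror symmetry y ↦ −y ⇒ only even powers of y.
Finally, together with the visible shape, these determine p as stated.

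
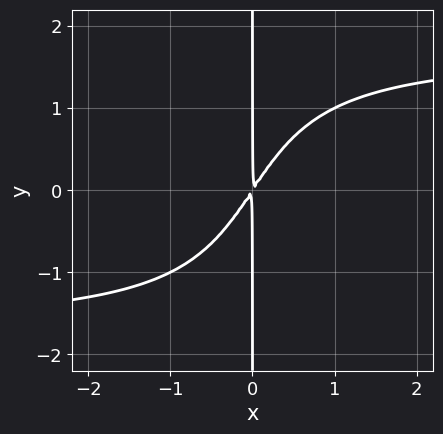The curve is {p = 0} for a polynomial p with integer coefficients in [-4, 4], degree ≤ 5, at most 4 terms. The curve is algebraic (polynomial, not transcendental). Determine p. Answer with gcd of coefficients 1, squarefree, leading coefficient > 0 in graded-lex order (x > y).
First, deg p = 4.
Then, checking where it meets the axes: every point of the y-axis in the box is on the curve.
Finally, assembling these constraints gives the stated polynomial.

x^2*y^2 - 3*x^2 + 2*x*y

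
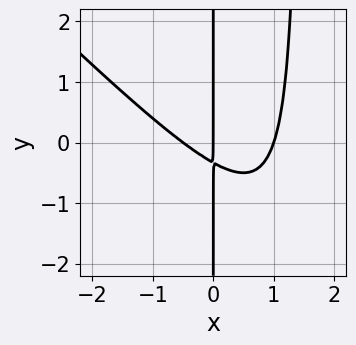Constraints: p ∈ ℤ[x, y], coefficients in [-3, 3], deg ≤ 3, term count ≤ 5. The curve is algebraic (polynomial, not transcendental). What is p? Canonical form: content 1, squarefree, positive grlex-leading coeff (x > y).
2*x^3 + 2*x^2*y - x^2 - 3*x*y - x

First, the degree is 3 — the shape is more complex than any degree-2 curve.
Next, reading off the gridlines: among the integer gridlines, it crosses the x-axis at x ∈ {0, 1}; the visible y-axis segment lies entirely on the curve.
Finally, together with the visible shape, these determine p as stated.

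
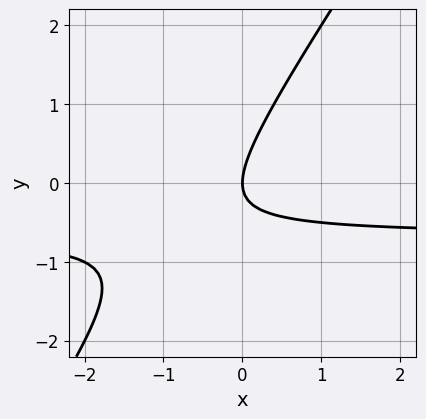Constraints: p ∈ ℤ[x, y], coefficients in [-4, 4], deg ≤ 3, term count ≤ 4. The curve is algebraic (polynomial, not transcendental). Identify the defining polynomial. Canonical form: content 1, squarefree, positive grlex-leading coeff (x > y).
3*x*y - 2*y^2 + 2*x

1. The degree is 2 — a generic line meets the curve in up to 2 points.
2. Against the integer gridlines: one y-axis crossing is at y = 0; it crosses the x-axis at the gridline x = 0.
3. Fitting integer coefficients to these (and the overall shape) gives p.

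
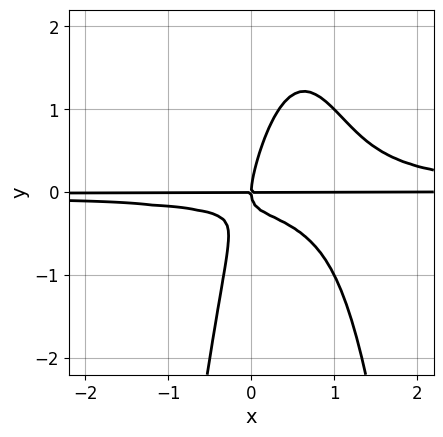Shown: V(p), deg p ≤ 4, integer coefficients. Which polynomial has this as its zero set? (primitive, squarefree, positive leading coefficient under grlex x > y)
3*x^2*y^2 - 3*x*y^2 + y^3 - x*y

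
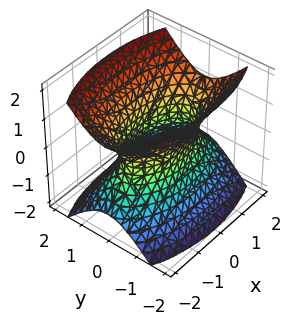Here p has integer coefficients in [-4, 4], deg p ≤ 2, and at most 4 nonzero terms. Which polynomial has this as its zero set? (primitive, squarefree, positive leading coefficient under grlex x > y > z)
x^2 + 3*y^2 - 2*z^2 - 2

First, deg p = 2. One connected sheet with a waist; a quadric.
Next, symmetries: it's symmetric under x → −x, forcing even powers of x; it's symmetric under z → −z, forcing even powers of z; mirror symmetry y ↦ −y ⇒ only even powers of y.
Next, from the axis intercepts and sections: the surface avoids every integer z-axis point in the box.
Finally, assembling these constraints gives the stated polynomial.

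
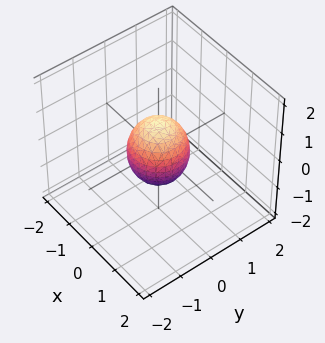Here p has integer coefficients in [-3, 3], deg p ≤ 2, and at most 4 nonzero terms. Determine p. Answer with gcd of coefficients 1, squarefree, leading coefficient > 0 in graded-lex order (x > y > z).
3*x^2 + 3*y^2 + 2*z^2 - 2

Degree: no degree-1 surface has this shape, so deg p = 2.
By symmetry, the surface is invariant under rotation about z: p = q(x² + y², z).
Observable constraints: the z-axis gridline crossings are at z ∈ {-1, 1}; a circular section at z = 0 has radius between 0 and 1.
The integer polynomial consistent with all of this is the stated p.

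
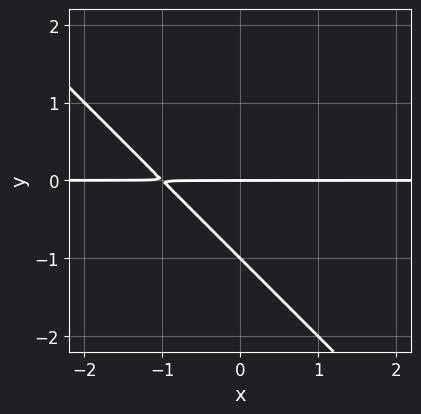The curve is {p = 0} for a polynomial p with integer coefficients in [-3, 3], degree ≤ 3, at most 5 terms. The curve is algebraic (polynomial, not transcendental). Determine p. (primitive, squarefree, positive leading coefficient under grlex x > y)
The degree is 2 — no degree-1 curve has this shape.
Observable constraints: every point of the x-axis in the box is on the curve; the y-axis gridline crossings are at y ∈ {-1, 0}.
Matching integer coefficients to the picture gives p.

x*y + y^2 + y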